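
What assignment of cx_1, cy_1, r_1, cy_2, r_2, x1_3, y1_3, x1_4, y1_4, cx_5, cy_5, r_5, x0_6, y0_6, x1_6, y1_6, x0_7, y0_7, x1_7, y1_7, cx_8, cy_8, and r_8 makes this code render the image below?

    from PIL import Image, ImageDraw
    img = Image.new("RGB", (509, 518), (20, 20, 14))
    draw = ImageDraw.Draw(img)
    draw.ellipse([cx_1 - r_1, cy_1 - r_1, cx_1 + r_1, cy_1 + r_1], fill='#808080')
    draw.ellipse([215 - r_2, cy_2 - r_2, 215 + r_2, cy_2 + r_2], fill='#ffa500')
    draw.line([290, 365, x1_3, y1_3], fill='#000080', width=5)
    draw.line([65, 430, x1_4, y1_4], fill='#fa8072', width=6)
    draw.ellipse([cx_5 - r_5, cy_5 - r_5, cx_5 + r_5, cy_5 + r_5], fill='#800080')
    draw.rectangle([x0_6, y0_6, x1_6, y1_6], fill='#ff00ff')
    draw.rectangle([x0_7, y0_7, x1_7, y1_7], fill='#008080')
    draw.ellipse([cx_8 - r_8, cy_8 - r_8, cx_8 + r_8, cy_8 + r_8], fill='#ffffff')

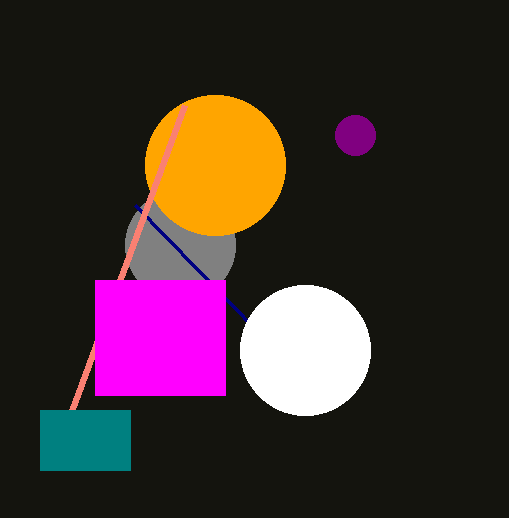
cx_1 = 180
cy_1 = 245
r_1 = 55
cy_2 = 165
r_2 = 70
x1_3 = 135
y1_3 = 205
x1_4 = 185
y1_4 = 105
cx_5 = 355
cy_5 = 135
r_5 = 20
x0_6 = 95
y0_6 = 280
x1_6 = 225
y1_6 = 395
x0_7 = 40
y0_7 = 410
x1_7 = 130
y1_7 = 470
cx_8 = 305
cy_8 = 350
r_8 = 65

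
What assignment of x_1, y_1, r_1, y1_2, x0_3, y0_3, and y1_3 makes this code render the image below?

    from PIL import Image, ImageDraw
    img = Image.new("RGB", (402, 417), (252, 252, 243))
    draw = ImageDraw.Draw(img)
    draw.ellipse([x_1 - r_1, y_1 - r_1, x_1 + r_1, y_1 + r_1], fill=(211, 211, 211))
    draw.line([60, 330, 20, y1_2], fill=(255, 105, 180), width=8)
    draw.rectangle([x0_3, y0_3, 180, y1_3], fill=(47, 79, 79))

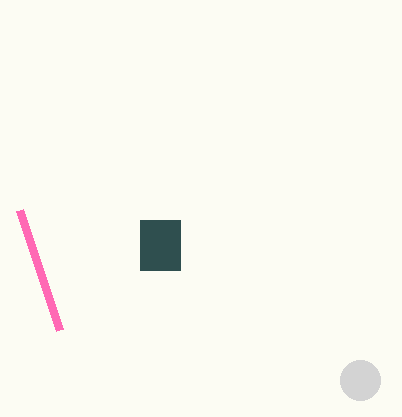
x_1 = 360
y_1 = 380
r_1 = 20
y1_2 = 210
x0_3 = 140
y0_3 = 220
y1_3 = 270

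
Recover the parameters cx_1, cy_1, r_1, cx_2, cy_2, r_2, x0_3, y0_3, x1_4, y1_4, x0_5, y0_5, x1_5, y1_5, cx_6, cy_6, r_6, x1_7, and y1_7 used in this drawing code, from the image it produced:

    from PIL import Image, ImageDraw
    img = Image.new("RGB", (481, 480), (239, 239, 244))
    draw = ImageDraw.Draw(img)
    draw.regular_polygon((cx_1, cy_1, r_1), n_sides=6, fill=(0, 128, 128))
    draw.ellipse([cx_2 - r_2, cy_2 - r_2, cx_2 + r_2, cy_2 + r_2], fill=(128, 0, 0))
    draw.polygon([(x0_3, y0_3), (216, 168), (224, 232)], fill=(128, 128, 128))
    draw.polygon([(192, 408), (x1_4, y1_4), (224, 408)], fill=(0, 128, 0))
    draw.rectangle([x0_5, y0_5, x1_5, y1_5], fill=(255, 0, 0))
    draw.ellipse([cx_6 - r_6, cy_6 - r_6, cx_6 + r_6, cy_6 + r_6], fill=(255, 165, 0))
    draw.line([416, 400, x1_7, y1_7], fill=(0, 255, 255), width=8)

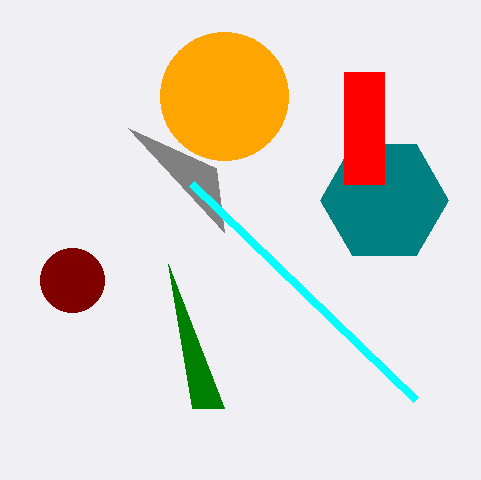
cx_1 = 384, cy_1 = 200, r_1 = 64, cx_2 = 72, cy_2 = 280, r_2 = 32, x0_3 = 128, y0_3 = 128, x1_4 = 168, y1_4 = 264, x0_5 = 344, y0_5 = 72, x1_5 = 384, y1_5 = 184, cx_6 = 224, cy_6 = 96, r_6 = 64, x1_7 = 192, y1_7 = 184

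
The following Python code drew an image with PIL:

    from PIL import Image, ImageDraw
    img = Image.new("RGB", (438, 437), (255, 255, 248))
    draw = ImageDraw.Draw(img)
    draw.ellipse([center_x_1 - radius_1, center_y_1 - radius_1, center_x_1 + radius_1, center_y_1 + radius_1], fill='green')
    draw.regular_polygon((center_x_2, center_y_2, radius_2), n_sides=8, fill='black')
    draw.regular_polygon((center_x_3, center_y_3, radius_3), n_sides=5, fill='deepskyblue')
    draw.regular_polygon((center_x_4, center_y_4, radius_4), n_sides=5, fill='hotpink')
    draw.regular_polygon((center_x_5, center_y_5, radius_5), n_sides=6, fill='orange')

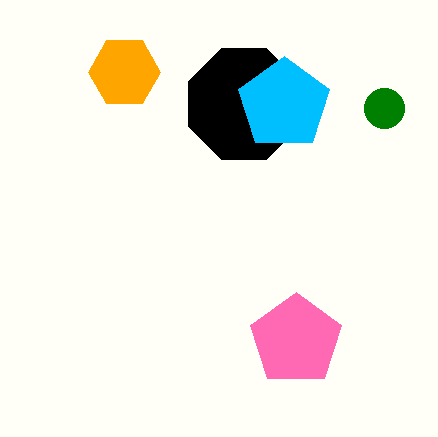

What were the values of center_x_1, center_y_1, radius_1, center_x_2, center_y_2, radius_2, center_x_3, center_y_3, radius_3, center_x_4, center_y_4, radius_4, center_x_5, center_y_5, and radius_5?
center_x_1 = 384; center_y_1 = 108; radius_1 = 20; center_x_2 = 244; center_y_2 = 104; radius_2 = 60; center_x_3 = 284; center_y_3 = 104; radius_3 = 48; center_x_4 = 296; center_y_4 = 340; radius_4 = 48; center_x_5 = 124; center_y_5 = 72; radius_5 = 36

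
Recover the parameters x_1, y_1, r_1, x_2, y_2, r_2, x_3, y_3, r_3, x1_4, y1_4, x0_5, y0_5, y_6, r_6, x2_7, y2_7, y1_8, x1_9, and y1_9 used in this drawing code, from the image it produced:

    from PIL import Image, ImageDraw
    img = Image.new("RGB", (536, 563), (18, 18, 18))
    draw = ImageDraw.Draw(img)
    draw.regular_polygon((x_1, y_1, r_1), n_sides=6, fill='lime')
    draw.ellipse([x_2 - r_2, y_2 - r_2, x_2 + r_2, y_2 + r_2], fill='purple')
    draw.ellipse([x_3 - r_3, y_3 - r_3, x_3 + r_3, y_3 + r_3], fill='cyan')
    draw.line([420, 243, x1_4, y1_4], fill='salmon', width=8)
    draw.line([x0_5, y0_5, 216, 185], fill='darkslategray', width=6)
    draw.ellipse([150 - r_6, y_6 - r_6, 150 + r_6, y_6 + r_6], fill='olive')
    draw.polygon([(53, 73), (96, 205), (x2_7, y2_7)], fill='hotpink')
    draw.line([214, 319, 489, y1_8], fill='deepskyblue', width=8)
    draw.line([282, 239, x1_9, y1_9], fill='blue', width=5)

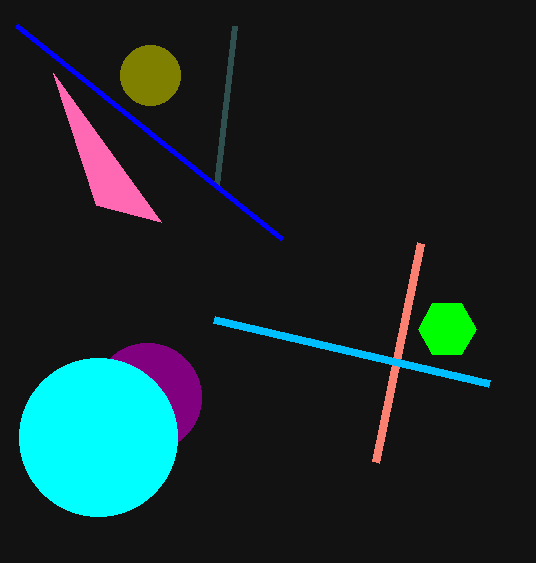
x_1 = 447, y_1 = 329, r_1 = 29, x_2 = 147, y_2 = 397, r_2 = 54, x_3 = 98, y_3 = 437, r_3 = 79, x1_4 = 375, y1_4 = 462, x0_5 = 234, y0_5 = 26, y_6 = 75, r_6 = 30, x2_7 = 161, y2_7 = 222, y1_8 = 383, x1_9 = 16, y1_9 = 25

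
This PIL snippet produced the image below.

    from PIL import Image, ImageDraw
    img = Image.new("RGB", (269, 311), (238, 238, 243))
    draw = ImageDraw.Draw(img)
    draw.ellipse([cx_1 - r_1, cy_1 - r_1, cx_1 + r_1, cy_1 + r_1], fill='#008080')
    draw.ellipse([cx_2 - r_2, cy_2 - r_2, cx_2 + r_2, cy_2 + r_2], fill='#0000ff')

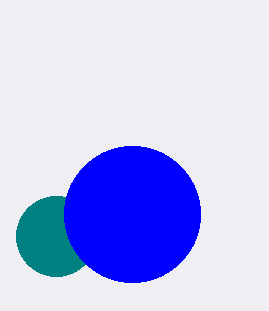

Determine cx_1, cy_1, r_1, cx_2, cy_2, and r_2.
cx_1 = 56; cy_1 = 236; r_1 = 40; cx_2 = 132; cy_2 = 214; r_2 = 68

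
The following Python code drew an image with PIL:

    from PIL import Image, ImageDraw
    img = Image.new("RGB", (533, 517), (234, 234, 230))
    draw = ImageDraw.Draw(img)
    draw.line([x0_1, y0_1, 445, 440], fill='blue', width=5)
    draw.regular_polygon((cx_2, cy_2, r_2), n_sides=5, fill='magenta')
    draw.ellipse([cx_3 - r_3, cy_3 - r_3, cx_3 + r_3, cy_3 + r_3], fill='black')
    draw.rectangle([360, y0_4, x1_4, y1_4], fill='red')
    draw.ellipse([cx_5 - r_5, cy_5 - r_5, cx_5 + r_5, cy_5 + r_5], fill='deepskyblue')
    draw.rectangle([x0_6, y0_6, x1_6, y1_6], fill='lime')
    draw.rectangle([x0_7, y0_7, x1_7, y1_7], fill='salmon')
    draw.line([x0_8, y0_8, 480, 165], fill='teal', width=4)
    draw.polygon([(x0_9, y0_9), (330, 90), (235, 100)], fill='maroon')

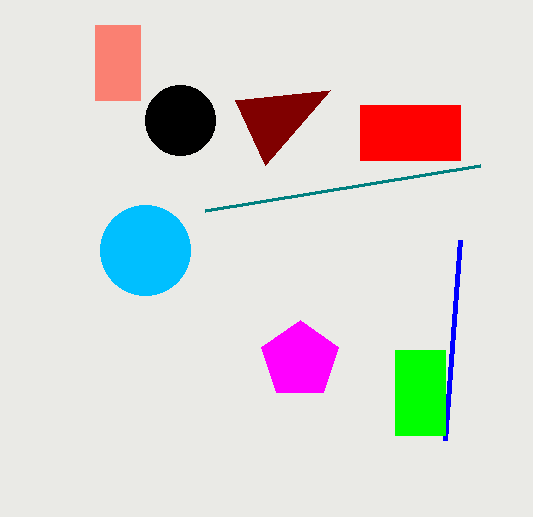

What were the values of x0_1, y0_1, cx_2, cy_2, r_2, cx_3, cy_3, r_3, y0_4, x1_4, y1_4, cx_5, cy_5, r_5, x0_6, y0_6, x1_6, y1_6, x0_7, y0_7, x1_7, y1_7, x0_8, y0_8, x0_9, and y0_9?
x0_1 = 460; y0_1 = 240; cx_2 = 300; cy_2 = 360; r_2 = 40; cx_3 = 180; cy_3 = 120; r_3 = 35; y0_4 = 105; x1_4 = 460; y1_4 = 160; cx_5 = 145; cy_5 = 250; r_5 = 45; x0_6 = 395; y0_6 = 350; x1_6 = 445; y1_6 = 435; x0_7 = 95; y0_7 = 25; x1_7 = 140; y1_7 = 100; x0_8 = 205; y0_8 = 210; x0_9 = 265; y0_9 = 165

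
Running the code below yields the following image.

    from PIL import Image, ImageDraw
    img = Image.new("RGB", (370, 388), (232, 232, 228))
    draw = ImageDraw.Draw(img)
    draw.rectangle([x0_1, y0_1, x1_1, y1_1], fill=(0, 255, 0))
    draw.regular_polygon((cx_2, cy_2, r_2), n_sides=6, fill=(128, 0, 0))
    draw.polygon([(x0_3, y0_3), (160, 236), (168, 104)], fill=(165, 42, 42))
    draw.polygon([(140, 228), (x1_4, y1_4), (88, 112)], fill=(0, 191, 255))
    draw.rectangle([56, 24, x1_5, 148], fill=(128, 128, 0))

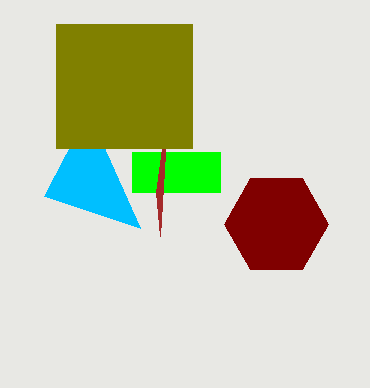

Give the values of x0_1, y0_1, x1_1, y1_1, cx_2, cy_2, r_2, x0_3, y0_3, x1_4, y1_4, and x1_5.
x0_1 = 132
y0_1 = 152
x1_1 = 220
y1_1 = 192
cx_2 = 276
cy_2 = 224
r_2 = 52
x0_3 = 156
y0_3 = 192
x1_4 = 44
y1_4 = 196
x1_5 = 192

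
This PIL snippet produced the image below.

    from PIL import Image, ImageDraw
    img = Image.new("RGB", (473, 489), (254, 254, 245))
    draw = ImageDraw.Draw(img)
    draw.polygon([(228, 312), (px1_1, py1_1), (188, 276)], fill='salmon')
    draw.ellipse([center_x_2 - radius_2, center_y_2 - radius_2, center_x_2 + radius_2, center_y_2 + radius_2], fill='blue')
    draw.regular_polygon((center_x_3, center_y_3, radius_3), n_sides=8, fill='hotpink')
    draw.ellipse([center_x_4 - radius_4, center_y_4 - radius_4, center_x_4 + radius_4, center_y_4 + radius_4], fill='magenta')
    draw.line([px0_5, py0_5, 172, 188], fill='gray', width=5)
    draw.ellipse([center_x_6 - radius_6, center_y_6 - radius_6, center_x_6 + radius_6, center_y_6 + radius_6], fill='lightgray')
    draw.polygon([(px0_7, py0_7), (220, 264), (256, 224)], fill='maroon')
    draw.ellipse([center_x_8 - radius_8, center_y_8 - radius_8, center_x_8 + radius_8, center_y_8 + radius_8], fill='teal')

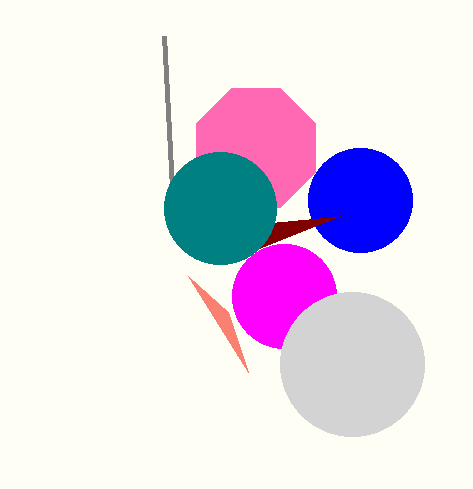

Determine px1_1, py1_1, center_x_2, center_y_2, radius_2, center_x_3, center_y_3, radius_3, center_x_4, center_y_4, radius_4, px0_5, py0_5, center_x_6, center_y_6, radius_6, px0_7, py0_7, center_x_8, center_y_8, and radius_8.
px1_1 = 248, py1_1 = 372, center_x_2 = 360, center_y_2 = 200, radius_2 = 52, center_x_3 = 256, center_y_3 = 148, radius_3 = 64, center_x_4 = 284, center_y_4 = 296, radius_4 = 52, px0_5 = 164, py0_5 = 36, center_x_6 = 352, center_y_6 = 364, radius_6 = 72, px0_7 = 340, py0_7 = 216, center_x_8 = 220, center_y_8 = 208, radius_8 = 56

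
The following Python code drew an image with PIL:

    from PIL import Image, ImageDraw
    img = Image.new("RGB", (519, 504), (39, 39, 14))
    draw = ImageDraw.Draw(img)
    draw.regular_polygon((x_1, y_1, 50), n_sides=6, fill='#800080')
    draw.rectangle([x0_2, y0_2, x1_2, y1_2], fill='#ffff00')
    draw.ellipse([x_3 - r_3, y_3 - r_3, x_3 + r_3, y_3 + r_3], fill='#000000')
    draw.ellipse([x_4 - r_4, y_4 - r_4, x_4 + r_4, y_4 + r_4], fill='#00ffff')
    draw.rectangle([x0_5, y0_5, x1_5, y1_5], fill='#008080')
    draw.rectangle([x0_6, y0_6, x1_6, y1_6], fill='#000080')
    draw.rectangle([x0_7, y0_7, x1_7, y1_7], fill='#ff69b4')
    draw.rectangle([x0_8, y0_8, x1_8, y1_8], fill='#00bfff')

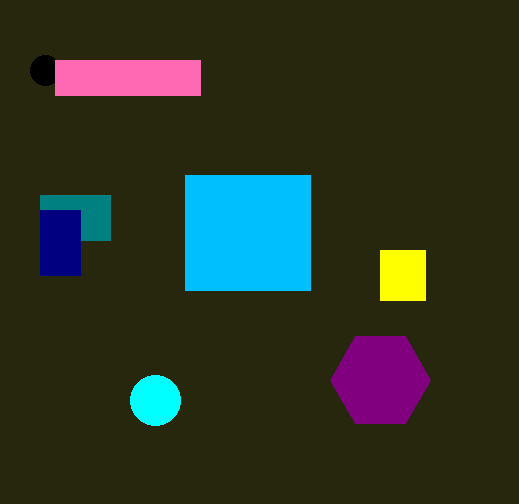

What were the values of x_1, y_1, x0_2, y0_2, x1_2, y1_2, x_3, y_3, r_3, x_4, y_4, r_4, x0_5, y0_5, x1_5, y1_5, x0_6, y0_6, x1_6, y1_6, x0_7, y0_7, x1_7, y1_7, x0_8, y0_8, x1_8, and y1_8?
x_1 = 380; y_1 = 380; x0_2 = 380; y0_2 = 250; x1_2 = 425; y1_2 = 300; x_3 = 45; y_3 = 70; r_3 = 15; x_4 = 155; y_4 = 400; r_4 = 25; x0_5 = 40; y0_5 = 195; x1_5 = 110; y1_5 = 240; x0_6 = 40; y0_6 = 210; x1_6 = 80; y1_6 = 275; x0_7 = 55; y0_7 = 60; x1_7 = 200; y1_7 = 95; x0_8 = 185; y0_8 = 175; x1_8 = 310; y1_8 = 290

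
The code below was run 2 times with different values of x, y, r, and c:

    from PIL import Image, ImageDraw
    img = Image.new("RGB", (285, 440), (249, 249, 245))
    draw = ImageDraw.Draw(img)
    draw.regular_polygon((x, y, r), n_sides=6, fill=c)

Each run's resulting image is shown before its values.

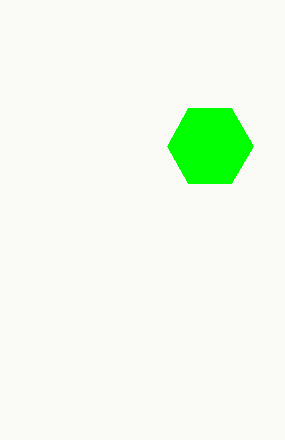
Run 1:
x = 210, y = 146, r = 43, c = 'lime'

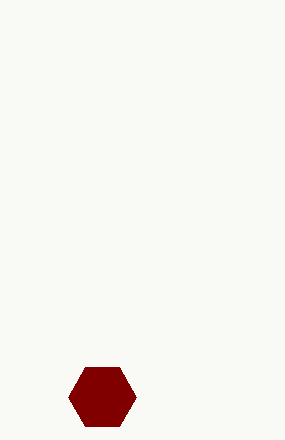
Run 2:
x = 102, y = 397, r = 34, c = 'maroon'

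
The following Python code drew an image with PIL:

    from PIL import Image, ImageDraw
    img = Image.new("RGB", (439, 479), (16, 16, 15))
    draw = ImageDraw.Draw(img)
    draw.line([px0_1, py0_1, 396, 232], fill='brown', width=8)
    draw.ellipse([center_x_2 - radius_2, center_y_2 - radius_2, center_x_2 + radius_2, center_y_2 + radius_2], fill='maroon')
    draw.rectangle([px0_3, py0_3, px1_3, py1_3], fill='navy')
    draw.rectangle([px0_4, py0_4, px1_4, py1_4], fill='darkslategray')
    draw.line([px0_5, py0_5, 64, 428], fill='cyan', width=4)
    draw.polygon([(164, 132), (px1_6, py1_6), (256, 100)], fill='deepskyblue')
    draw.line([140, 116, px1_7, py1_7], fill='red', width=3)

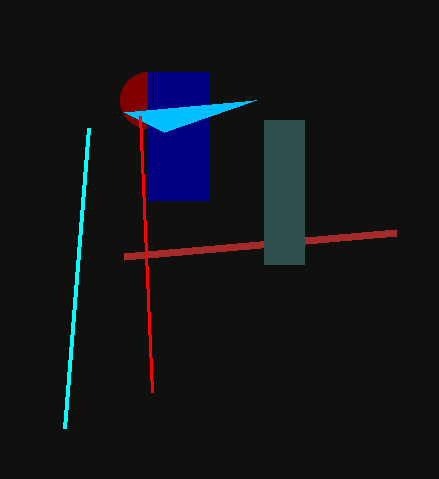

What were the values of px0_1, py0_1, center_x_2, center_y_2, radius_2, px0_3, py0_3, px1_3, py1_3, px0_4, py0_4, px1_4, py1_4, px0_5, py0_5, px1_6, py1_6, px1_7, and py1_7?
px0_1 = 124
py0_1 = 256
center_x_2 = 148
center_y_2 = 100
radius_2 = 28
px0_3 = 148
py0_3 = 72
px1_3 = 208
py1_3 = 200
px0_4 = 264
py0_4 = 120
px1_4 = 304
py1_4 = 264
px0_5 = 88
py0_5 = 128
px1_6 = 124
py1_6 = 112
px1_7 = 152
py1_7 = 392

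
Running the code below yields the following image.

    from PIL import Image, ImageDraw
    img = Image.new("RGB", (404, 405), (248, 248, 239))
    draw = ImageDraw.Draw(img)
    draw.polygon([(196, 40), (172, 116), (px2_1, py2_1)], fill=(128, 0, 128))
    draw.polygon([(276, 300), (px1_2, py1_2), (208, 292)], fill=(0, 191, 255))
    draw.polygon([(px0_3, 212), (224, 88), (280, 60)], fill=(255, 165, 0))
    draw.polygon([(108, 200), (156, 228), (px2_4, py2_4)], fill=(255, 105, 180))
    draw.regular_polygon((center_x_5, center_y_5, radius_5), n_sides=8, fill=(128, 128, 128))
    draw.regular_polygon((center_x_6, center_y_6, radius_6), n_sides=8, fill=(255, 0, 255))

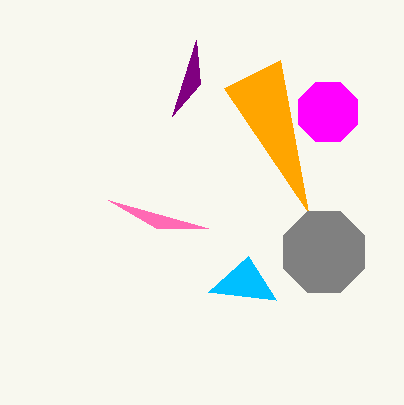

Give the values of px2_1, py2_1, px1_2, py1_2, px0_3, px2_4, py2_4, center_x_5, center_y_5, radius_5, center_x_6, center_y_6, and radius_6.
px2_1 = 200
py2_1 = 84
px1_2 = 248
py1_2 = 256
px0_3 = 308
px2_4 = 208
py2_4 = 228
center_x_5 = 324
center_y_5 = 252
radius_5 = 44
center_x_6 = 328
center_y_6 = 112
radius_6 = 32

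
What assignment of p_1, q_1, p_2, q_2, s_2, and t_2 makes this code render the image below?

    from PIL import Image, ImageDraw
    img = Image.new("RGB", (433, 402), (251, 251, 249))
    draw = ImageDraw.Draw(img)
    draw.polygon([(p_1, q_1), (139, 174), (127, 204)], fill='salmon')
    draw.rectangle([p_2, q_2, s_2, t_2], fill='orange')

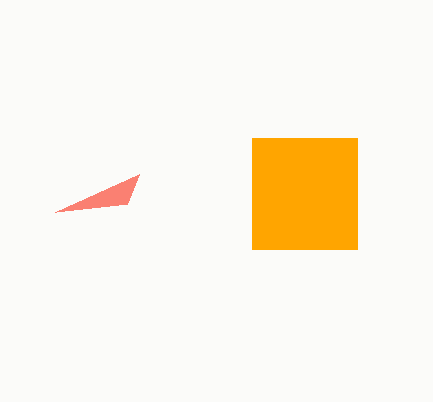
p_1 = 55; q_1 = 212; p_2 = 252; q_2 = 138; s_2 = 357; t_2 = 249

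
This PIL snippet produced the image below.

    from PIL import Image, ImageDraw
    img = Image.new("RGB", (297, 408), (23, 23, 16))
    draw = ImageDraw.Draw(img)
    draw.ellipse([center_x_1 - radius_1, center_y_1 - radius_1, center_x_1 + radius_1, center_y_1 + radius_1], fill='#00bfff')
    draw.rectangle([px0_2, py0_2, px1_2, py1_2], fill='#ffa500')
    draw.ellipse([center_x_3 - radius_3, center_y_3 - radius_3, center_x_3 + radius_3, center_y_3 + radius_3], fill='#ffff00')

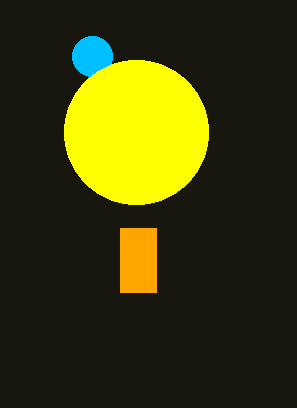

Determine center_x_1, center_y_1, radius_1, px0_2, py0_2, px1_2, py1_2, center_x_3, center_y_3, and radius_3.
center_x_1 = 92
center_y_1 = 56
radius_1 = 20
px0_2 = 120
py0_2 = 228
px1_2 = 156
py1_2 = 292
center_x_3 = 136
center_y_3 = 132
radius_3 = 72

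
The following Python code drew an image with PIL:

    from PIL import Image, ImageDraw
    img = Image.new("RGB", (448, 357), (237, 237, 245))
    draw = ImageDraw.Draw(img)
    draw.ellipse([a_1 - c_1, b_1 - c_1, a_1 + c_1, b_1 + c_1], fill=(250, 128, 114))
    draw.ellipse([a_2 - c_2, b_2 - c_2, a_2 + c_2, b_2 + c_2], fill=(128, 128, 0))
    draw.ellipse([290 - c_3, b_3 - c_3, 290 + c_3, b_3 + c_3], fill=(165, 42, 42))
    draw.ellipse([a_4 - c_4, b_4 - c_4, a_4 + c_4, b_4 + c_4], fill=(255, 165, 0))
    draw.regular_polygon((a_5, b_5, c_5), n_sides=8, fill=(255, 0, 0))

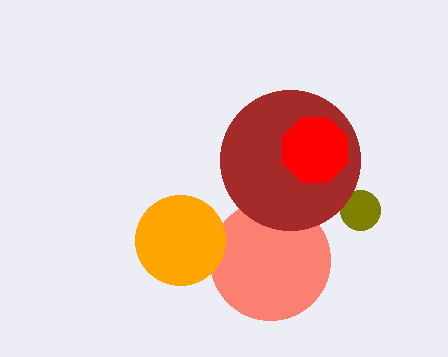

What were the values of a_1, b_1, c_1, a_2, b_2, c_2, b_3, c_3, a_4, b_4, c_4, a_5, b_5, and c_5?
a_1 = 270, b_1 = 260, c_1 = 60, a_2 = 360, b_2 = 210, c_2 = 20, b_3 = 160, c_3 = 70, a_4 = 180, b_4 = 240, c_4 = 45, a_5 = 315, b_5 = 150, c_5 = 35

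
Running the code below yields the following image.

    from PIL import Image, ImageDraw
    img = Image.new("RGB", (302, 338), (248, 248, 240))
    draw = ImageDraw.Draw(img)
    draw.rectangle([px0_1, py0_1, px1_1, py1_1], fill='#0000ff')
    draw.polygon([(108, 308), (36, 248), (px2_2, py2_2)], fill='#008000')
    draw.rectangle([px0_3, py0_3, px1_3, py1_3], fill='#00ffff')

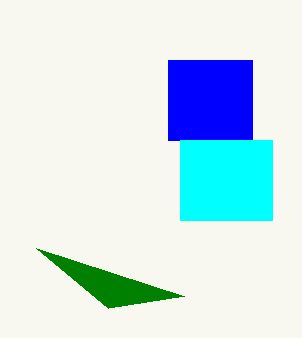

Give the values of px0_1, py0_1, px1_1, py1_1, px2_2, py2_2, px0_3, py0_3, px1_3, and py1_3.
px0_1 = 168
py0_1 = 60
px1_1 = 252
py1_1 = 140
px2_2 = 184
py2_2 = 296
px0_3 = 180
py0_3 = 140
px1_3 = 272
py1_3 = 220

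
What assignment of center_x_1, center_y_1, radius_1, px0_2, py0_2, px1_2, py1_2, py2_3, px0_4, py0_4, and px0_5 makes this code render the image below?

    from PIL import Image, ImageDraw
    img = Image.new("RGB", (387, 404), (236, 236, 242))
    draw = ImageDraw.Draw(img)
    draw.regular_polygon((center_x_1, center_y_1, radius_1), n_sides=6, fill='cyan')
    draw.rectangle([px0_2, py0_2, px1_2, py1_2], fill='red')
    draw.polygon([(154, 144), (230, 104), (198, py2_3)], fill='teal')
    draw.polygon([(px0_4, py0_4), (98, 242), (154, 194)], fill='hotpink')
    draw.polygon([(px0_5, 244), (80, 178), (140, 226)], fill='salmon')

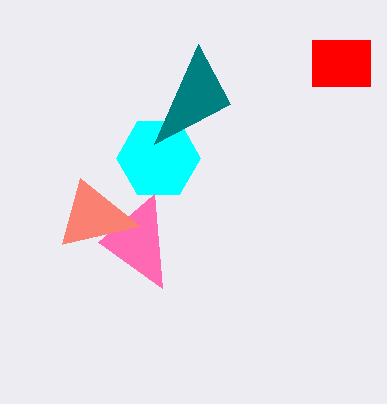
center_x_1 = 158, center_y_1 = 158, radius_1 = 42, px0_2 = 312, py0_2 = 40, px1_2 = 370, py1_2 = 86, py2_3 = 44, px0_4 = 162, py0_4 = 288, px0_5 = 62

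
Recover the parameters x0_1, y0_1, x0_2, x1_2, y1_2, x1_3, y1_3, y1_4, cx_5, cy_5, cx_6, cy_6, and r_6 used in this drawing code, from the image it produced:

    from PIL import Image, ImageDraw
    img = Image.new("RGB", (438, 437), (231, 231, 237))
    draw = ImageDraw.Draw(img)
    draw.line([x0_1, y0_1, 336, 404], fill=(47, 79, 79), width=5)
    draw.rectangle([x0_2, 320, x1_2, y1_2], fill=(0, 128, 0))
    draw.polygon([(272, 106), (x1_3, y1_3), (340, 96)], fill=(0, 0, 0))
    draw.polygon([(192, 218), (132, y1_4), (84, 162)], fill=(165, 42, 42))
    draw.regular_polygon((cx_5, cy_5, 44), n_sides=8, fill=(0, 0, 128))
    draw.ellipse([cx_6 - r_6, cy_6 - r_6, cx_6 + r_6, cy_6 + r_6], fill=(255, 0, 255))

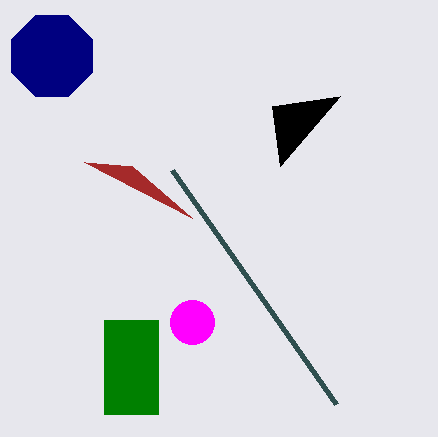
x0_1 = 172; y0_1 = 170; x0_2 = 104; x1_2 = 158; y1_2 = 414; x1_3 = 280; y1_3 = 166; y1_4 = 166; cx_5 = 52; cy_5 = 56; cx_6 = 192; cy_6 = 322; r_6 = 22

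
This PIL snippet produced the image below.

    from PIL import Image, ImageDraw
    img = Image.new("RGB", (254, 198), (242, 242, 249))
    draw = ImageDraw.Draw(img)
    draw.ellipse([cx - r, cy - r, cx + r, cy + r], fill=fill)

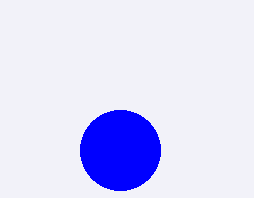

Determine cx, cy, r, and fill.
cx = 120; cy = 150; r = 40; fill = 'blue'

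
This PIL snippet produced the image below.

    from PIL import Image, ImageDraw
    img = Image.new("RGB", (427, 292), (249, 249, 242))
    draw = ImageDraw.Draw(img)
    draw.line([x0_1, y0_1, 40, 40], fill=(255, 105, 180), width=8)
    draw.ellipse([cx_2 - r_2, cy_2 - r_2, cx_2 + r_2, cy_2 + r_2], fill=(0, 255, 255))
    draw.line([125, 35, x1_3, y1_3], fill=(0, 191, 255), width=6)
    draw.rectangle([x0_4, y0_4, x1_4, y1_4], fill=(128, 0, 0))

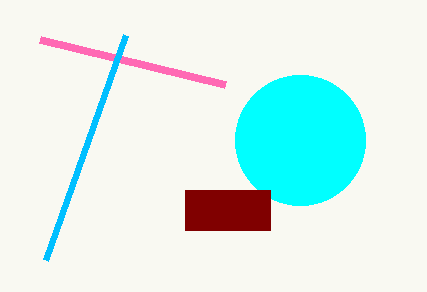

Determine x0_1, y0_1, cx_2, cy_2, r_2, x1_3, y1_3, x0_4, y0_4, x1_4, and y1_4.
x0_1 = 225; y0_1 = 85; cx_2 = 300; cy_2 = 140; r_2 = 65; x1_3 = 45; y1_3 = 260; x0_4 = 185; y0_4 = 190; x1_4 = 270; y1_4 = 230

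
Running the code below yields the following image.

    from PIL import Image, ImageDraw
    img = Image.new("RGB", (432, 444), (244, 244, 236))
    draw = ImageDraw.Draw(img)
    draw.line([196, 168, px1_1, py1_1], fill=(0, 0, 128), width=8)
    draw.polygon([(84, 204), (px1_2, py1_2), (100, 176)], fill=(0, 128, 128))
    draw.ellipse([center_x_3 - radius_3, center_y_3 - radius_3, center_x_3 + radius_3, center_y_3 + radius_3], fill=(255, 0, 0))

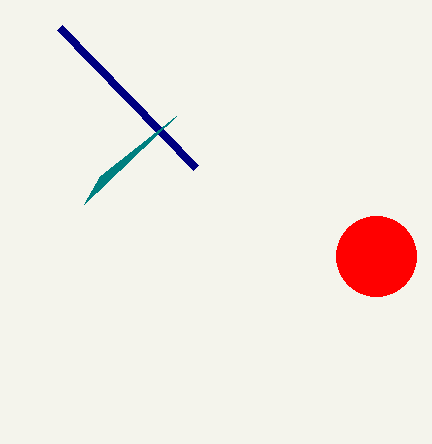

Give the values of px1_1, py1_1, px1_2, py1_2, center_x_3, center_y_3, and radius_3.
px1_1 = 60; py1_1 = 28; px1_2 = 176; py1_2 = 116; center_x_3 = 376; center_y_3 = 256; radius_3 = 40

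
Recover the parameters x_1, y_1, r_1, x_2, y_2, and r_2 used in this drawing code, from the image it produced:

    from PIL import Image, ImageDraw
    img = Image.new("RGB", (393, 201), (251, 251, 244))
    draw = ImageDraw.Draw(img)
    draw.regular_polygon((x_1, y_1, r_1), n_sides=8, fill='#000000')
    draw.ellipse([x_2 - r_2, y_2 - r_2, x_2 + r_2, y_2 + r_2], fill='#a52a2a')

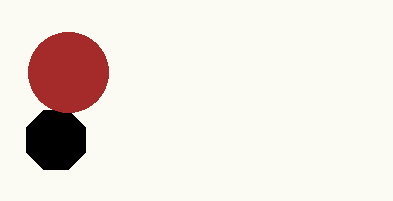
x_1 = 56
y_1 = 140
r_1 = 32
x_2 = 68
y_2 = 72
r_2 = 40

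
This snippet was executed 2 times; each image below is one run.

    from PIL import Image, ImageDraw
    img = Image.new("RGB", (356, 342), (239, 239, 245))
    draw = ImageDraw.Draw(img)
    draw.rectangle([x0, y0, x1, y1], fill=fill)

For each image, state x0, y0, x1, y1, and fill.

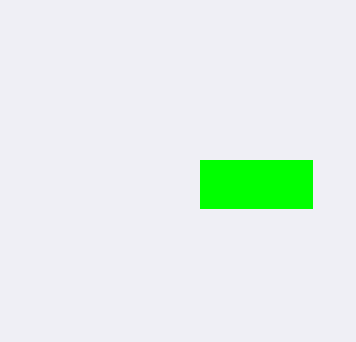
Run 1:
x0 = 200, y0 = 160, x1 = 312, y1 = 208, fill = 'lime'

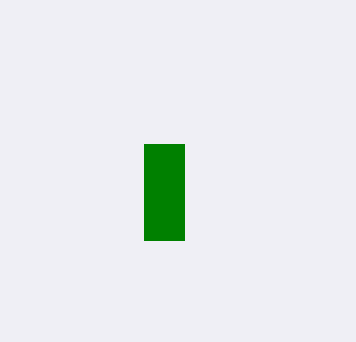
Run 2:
x0 = 144, y0 = 144, x1 = 184, y1 = 240, fill = 'green'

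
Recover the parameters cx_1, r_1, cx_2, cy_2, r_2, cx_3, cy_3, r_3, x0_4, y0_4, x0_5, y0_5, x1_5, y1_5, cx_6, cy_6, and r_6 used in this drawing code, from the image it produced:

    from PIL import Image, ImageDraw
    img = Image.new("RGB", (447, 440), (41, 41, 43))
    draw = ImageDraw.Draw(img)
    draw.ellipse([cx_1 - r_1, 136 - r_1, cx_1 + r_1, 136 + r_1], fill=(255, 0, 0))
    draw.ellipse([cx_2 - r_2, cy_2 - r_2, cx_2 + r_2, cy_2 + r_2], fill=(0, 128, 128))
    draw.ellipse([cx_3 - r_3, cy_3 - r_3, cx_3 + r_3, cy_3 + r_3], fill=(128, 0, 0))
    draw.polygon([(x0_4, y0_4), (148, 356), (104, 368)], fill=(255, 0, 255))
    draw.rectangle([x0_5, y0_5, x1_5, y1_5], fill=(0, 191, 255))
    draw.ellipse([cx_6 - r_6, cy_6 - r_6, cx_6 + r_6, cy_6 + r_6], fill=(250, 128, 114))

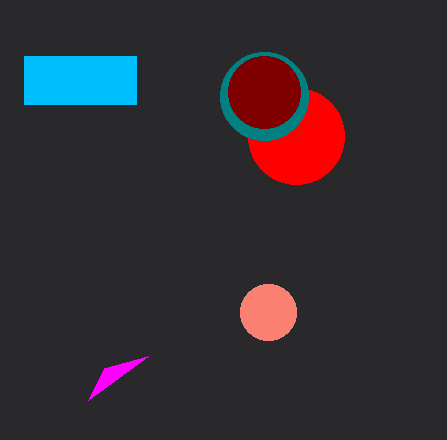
cx_1 = 296; r_1 = 48; cx_2 = 264; cy_2 = 96; r_2 = 44; cx_3 = 264; cy_3 = 92; r_3 = 36; x0_4 = 88; y0_4 = 400; x0_5 = 24; y0_5 = 56; x1_5 = 136; y1_5 = 104; cx_6 = 268; cy_6 = 312; r_6 = 28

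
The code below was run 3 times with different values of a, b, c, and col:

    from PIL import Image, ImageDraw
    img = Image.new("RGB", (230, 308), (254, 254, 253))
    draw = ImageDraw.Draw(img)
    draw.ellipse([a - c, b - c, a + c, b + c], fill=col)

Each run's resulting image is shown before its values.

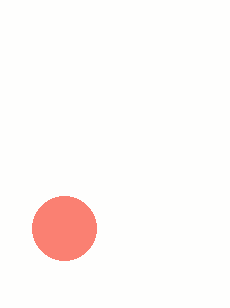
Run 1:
a = 64
b = 228
c = 32
col = 'salmon'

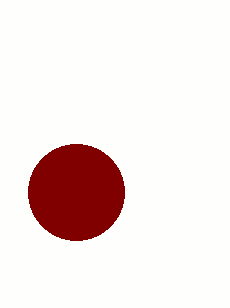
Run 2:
a = 76; b = 192; c = 48; col = 'maroon'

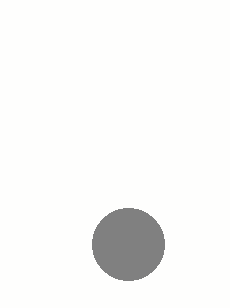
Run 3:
a = 128; b = 244; c = 36; col = 'gray'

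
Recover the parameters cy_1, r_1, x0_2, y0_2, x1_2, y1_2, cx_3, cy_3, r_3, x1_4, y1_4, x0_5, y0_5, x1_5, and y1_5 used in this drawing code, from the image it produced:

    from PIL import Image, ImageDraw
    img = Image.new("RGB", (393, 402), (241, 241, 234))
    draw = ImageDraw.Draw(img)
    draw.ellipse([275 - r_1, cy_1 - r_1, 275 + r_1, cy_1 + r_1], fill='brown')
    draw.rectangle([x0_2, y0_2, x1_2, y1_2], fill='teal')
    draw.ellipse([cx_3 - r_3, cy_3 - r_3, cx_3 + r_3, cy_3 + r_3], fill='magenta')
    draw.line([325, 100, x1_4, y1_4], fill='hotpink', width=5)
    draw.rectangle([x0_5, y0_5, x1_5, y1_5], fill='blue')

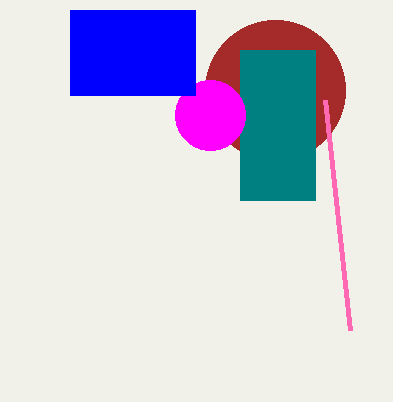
cy_1 = 90
r_1 = 70
x0_2 = 240
y0_2 = 50
x1_2 = 315
y1_2 = 200
cx_3 = 210
cy_3 = 115
r_3 = 35
x1_4 = 350
y1_4 = 330
x0_5 = 70
y0_5 = 10
x1_5 = 195
y1_5 = 95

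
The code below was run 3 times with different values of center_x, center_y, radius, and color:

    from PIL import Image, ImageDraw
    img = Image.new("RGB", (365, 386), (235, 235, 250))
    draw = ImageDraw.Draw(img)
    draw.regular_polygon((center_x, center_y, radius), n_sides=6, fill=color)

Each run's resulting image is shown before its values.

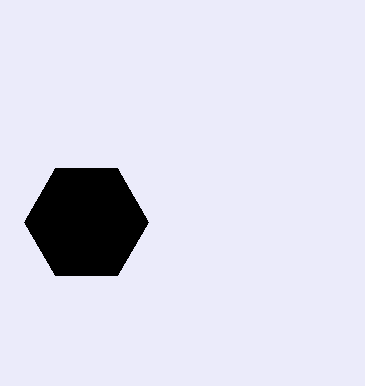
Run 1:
center_x = 86; center_y = 222; radius = 62; color = 'black'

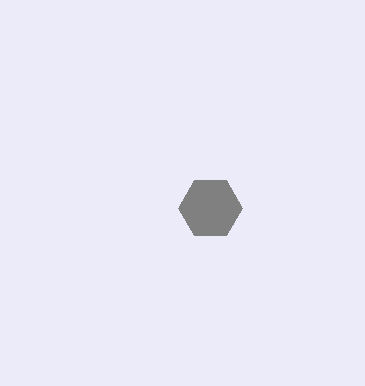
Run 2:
center_x = 210; center_y = 208; radius = 32; color = 'gray'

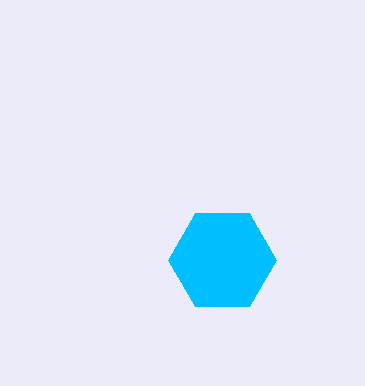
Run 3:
center_x = 222; center_y = 260; radius = 54; color = 'deepskyblue'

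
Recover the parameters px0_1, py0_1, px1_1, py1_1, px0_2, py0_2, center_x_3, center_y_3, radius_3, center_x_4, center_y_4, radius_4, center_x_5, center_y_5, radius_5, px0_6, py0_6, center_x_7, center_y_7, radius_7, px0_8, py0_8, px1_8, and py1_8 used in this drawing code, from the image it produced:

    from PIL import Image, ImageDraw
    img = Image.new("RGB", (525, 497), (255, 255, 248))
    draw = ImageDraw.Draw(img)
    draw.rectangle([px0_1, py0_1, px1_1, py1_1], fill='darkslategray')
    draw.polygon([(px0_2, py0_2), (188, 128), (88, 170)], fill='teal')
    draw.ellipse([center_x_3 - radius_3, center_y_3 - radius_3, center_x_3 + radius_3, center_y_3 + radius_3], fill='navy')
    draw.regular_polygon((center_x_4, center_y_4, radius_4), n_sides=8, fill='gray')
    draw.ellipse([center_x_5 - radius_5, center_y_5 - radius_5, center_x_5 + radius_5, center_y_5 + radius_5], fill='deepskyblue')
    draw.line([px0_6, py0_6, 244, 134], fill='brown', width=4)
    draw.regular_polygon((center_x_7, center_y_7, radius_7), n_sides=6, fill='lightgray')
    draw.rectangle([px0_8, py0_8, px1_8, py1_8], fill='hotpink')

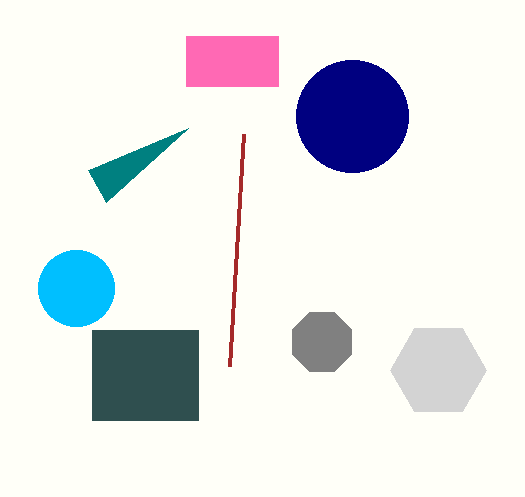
px0_1 = 92; py0_1 = 330; px1_1 = 198; py1_1 = 420; px0_2 = 106; py0_2 = 202; center_x_3 = 352; center_y_3 = 116; radius_3 = 56; center_x_4 = 322; center_y_4 = 342; radius_4 = 32; center_x_5 = 76; center_y_5 = 288; radius_5 = 38; px0_6 = 230; py0_6 = 366; center_x_7 = 438; center_y_7 = 370; radius_7 = 48; px0_8 = 186; py0_8 = 36; px1_8 = 278; py1_8 = 86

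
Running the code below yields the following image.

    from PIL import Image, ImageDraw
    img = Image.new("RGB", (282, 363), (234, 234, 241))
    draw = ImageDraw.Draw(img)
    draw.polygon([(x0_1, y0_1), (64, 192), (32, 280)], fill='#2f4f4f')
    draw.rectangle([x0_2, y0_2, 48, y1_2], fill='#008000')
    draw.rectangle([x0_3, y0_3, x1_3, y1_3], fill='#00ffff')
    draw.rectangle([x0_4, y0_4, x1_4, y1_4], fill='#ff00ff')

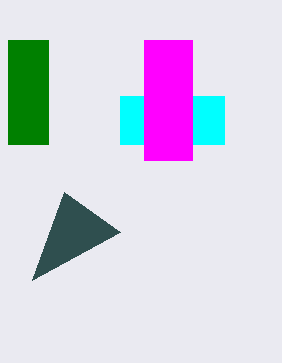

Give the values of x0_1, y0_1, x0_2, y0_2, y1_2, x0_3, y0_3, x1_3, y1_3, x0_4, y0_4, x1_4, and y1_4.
x0_1 = 120, y0_1 = 232, x0_2 = 8, y0_2 = 40, y1_2 = 144, x0_3 = 120, y0_3 = 96, x1_3 = 224, y1_3 = 144, x0_4 = 144, y0_4 = 40, x1_4 = 192, y1_4 = 160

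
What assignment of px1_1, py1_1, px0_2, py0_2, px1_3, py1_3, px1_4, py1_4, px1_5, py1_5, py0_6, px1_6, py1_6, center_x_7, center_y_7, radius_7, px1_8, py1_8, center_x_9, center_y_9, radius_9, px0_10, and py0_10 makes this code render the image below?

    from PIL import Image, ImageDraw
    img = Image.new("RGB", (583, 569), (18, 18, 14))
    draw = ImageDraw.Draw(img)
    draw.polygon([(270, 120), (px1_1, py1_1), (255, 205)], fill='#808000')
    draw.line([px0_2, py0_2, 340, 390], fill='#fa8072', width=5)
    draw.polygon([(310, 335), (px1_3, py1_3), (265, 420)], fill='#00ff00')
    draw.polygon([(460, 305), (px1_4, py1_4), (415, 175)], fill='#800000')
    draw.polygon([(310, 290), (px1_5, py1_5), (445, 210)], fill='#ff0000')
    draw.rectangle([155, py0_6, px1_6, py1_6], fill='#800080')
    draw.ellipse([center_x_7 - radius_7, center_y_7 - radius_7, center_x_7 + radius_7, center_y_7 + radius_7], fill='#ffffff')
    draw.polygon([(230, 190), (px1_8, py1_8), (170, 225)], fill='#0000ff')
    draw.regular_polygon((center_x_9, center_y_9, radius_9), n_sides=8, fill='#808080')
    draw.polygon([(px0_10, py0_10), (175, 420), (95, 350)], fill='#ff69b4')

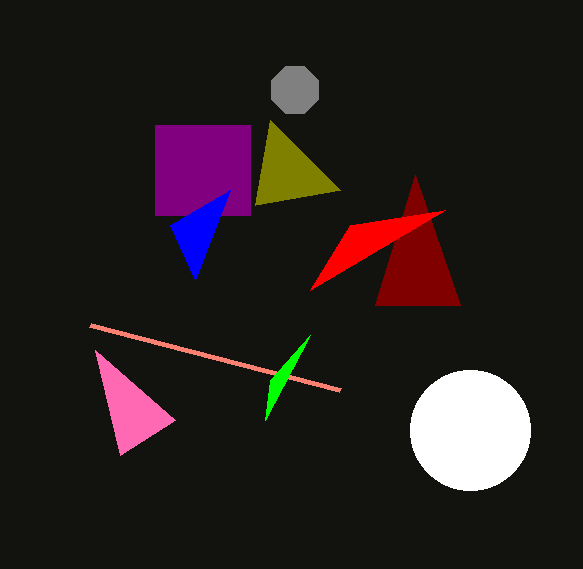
px1_1 = 340, py1_1 = 190, px0_2 = 90, py0_2 = 325, px1_3 = 270, py1_3 = 380, px1_4 = 375, py1_4 = 305, px1_5 = 350, py1_5 = 225, py0_6 = 125, px1_6 = 250, py1_6 = 215, center_x_7 = 470, center_y_7 = 430, radius_7 = 60, px1_8 = 195, py1_8 = 280, center_x_9 = 295, center_y_9 = 90, radius_9 = 25, px0_10 = 120, py0_10 = 455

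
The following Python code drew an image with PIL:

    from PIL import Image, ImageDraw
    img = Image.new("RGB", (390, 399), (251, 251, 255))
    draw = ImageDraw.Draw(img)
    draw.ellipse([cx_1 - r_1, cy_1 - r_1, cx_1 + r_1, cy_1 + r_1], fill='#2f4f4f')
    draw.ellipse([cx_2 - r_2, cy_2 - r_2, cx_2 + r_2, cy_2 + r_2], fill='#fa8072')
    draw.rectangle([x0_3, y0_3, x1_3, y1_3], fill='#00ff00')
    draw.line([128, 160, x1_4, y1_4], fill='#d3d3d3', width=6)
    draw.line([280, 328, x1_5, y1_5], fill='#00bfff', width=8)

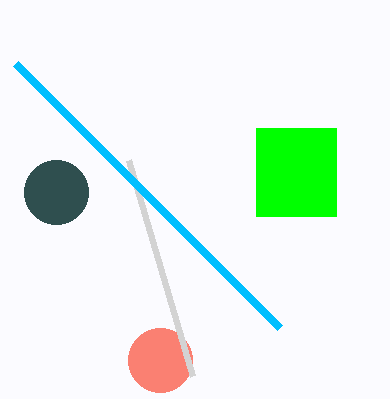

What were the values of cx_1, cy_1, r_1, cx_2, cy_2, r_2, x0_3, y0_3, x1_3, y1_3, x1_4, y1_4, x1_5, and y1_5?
cx_1 = 56; cy_1 = 192; r_1 = 32; cx_2 = 160; cy_2 = 360; r_2 = 32; x0_3 = 256; y0_3 = 128; x1_3 = 336; y1_3 = 216; x1_4 = 192; y1_4 = 376; x1_5 = 16; y1_5 = 64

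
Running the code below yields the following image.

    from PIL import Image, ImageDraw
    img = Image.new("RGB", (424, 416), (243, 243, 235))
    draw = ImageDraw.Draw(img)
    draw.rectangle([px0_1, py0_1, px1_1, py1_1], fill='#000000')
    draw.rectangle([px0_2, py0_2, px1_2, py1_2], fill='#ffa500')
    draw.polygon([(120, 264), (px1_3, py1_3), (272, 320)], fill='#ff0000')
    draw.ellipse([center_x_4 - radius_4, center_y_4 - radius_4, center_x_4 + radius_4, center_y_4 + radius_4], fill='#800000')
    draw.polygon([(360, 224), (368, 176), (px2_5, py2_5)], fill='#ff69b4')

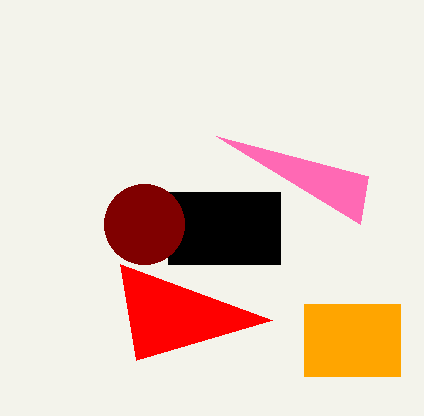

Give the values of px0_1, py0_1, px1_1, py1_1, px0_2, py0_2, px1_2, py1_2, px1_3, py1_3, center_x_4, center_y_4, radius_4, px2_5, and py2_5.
px0_1 = 168, py0_1 = 192, px1_1 = 280, py1_1 = 264, px0_2 = 304, py0_2 = 304, px1_2 = 400, py1_2 = 376, px1_3 = 136, py1_3 = 360, center_x_4 = 144, center_y_4 = 224, radius_4 = 40, px2_5 = 216, py2_5 = 136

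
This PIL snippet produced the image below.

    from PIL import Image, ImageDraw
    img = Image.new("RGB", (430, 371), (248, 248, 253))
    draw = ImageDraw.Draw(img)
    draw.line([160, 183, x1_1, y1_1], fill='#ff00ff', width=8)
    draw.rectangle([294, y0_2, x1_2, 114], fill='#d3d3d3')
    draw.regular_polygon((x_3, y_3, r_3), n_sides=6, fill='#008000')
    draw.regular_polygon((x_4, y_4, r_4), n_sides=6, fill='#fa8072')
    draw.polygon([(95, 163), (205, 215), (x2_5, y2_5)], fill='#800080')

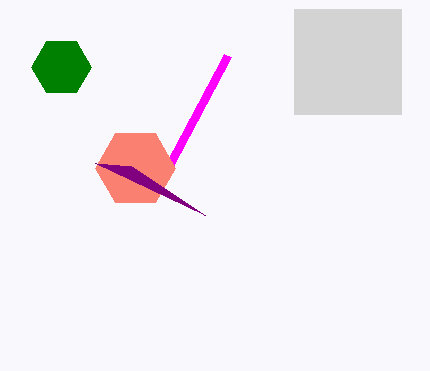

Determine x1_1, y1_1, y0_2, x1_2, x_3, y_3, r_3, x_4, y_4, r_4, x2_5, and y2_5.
x1_1 = 228
y1_1 = 55
y0_2 = 9
x1_2 = 401
x_3 = 61
y_3 = 67
r_3 = 30
x_4 = 135
y_4 = 168
r_4 = 40
x2_5 = 131
y2_5 = 166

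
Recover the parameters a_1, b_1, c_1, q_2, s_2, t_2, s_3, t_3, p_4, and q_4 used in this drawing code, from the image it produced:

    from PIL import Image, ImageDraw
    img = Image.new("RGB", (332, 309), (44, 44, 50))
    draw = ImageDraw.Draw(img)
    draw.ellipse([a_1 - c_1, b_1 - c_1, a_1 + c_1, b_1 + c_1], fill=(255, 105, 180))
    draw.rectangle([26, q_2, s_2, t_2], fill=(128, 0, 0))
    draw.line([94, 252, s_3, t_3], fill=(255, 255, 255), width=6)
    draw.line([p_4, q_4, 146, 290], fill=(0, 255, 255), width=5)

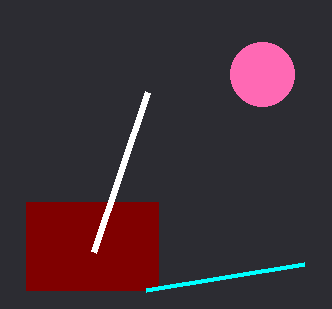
a_1 = 262, b_1 = 74, c_1 = 32, q_2 = 202, s_2 = 158, t_2 = 290, s_3 = 148, t_3 = 92, p_4 = 304, q_4 = 264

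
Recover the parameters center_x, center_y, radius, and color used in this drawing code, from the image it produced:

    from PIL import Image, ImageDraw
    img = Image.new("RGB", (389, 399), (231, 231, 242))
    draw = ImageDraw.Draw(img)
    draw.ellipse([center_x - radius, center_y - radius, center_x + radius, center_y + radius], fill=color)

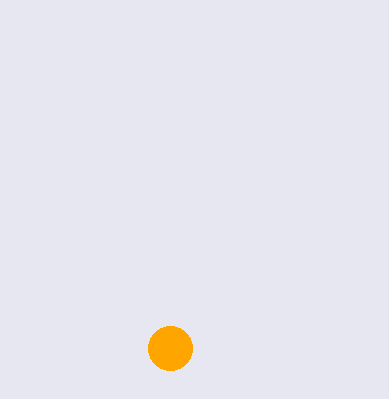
center_x = 170; center_y = 348; radius = 22; color = 'orange'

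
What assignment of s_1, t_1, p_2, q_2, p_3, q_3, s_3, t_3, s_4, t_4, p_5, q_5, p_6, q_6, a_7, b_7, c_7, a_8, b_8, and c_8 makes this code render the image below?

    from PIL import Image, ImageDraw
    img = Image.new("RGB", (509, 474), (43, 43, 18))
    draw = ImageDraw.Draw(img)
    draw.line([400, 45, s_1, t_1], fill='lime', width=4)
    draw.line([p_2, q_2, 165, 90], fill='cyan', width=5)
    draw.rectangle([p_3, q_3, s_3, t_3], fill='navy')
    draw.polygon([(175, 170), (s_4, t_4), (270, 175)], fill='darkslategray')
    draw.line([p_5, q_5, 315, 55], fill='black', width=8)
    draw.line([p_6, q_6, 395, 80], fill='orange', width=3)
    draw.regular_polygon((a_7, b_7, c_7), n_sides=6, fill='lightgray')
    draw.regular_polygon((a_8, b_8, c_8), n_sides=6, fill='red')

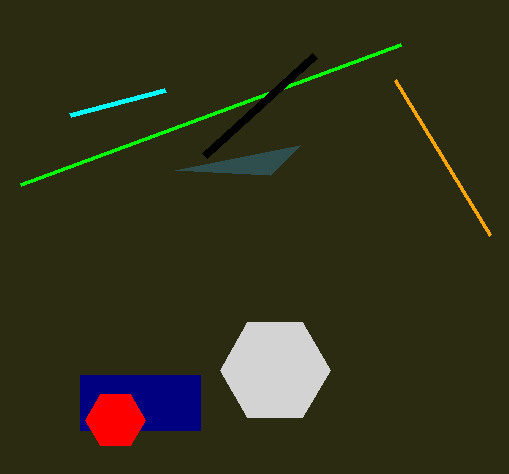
s_1 = 20
t_1 = 185
p_2 = 70
q_2 = 115
p_3 = 80
q_3 = 375
s_3 = 200
t_3 = 430
s_4 = 300
t_4 = 145
p_5 = 205
q_5 = 155
p_6 = 490
q_6 = 235
a_7 = 275
b_7 = 370
c_7 = 55
a_8 = 115
b_8 = 420
c_8 = 30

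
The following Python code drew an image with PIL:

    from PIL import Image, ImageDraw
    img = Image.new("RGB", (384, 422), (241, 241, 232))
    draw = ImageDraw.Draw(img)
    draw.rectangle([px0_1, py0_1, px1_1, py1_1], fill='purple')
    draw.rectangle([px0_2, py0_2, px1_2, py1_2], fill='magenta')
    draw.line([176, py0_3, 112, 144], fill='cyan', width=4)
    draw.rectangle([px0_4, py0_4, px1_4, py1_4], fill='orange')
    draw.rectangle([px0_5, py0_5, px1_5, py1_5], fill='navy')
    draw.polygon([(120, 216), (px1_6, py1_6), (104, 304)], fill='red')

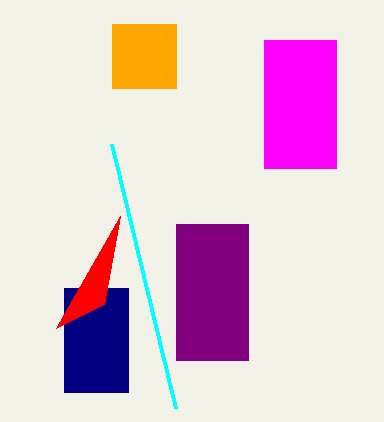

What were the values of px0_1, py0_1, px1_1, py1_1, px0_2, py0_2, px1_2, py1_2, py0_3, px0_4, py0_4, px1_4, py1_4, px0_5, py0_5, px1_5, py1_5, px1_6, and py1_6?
px0_1 = 176; py0_1 = 224; px1_1 = 248; py1_1 = 360; px0_2 = 264; py0_2 = 40; px1_2 = 336; py1_2 = 168; py0_3 = 408; px0_4 = 112; py0_4 = 24; px1_4 = 176; py1_4 = 88; px0_5 = 64; py0_5 = 288; px1_5 = 128; py1_5 = 392; px1_6 = 56; py1_6 = 328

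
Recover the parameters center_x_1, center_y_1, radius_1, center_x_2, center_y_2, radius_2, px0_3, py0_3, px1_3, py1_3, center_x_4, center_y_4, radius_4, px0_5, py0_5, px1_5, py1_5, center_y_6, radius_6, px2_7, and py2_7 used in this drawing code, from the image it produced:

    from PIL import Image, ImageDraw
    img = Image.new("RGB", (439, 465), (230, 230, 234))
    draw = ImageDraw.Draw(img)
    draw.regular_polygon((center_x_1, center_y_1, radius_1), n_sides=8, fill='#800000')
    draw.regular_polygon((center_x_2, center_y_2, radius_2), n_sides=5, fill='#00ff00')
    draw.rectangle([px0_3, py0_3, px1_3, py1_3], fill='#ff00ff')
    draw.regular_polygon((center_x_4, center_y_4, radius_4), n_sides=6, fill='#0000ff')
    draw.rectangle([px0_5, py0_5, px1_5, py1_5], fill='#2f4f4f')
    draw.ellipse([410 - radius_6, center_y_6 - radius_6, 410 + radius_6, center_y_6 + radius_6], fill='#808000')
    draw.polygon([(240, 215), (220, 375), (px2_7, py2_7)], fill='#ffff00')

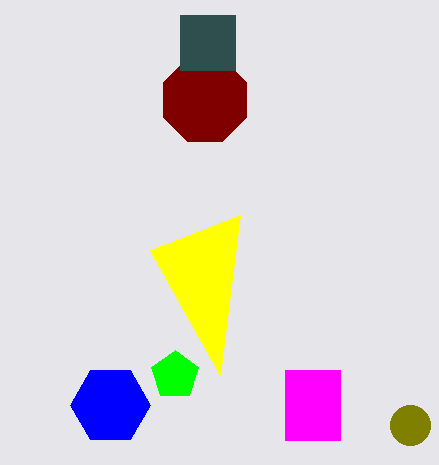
center_x_1 = 205
center_y_1 = 100
radius_1 = 45
center_x_2 = 175
center_y_2 = 375
radius_2 = 25
px0_3 = 285
py0_3 = 370
px1_3 = 340
py1_3 = 440
center_x_4 = 110
center_y_4 = 405
radius_4 = 40
px0_5 = 180
py0_5 = 15
px1_5 = 235
py1_5 = 70
center_y_6 = 425
radius_6 = 20
px2_7 = 150
py2_7 = 250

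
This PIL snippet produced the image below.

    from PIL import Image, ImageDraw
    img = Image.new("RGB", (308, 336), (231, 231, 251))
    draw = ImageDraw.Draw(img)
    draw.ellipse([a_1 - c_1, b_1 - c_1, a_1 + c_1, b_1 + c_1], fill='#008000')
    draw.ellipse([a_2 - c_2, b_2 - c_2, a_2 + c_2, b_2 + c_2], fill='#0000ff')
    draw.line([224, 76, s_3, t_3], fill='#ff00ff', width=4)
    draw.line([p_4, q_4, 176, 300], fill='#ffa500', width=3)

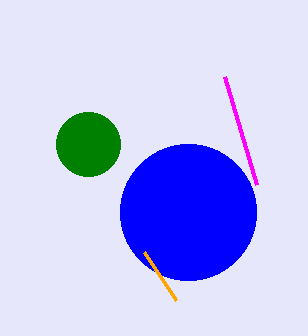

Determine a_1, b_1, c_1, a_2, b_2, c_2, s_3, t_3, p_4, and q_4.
a_1 = 88; b_1 = 144; c_1 = 32; a_2 = 188; b_2 = 212; c_2 = 68; s_3 = 256; t_3 = 184; p_4 = 144; q_4 = 252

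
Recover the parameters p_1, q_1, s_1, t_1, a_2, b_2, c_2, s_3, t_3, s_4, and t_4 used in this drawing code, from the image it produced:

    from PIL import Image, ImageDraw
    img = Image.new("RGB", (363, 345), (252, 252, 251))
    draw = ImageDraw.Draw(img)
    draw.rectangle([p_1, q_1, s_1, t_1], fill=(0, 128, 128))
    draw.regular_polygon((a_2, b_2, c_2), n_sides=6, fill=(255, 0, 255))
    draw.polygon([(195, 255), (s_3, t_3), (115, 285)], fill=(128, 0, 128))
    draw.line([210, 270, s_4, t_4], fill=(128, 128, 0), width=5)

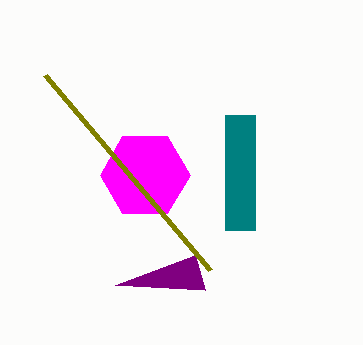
p_1 = 225, q_1 = 115, s_1 = 255, t_1 = 230, a_2 = 145, b_2 = 175, c_2 = 45, s_3 = 205, t_3 = 290, s_4 = 45, t_4 = 75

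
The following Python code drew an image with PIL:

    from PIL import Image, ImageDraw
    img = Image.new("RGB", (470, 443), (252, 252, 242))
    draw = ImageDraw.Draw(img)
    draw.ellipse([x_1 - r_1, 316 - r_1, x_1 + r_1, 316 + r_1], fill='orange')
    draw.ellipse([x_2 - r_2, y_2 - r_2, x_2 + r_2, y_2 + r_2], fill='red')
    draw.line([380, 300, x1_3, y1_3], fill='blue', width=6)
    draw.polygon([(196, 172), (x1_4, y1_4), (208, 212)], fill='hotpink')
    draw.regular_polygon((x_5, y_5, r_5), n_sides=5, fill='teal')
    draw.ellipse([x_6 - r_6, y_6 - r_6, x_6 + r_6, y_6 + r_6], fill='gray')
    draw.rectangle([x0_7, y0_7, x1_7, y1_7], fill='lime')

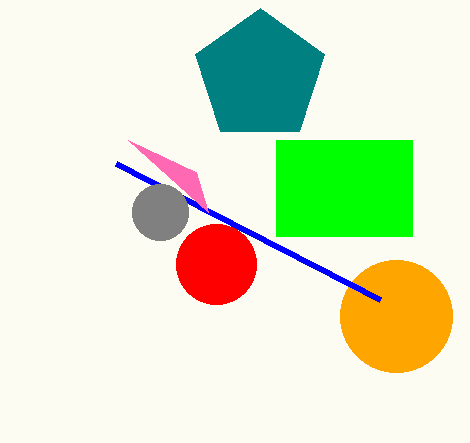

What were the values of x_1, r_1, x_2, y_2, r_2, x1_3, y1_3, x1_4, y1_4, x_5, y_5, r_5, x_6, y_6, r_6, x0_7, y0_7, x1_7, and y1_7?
x_1 = 396, r_1 = 56, x_2 = 216, y_2 = 264, r_2 = 40, x1_3 = 116, y1_3 = 164, x1_4 = 128, y1_4 = 140, x_5 = 260, y_5 = 76, r_5 = 68, x_6 = 160, y_6 = 212, r_6 = 28, x0_7 = 276, y0_7 = 140, x1_7 = 412, y1_7 = 236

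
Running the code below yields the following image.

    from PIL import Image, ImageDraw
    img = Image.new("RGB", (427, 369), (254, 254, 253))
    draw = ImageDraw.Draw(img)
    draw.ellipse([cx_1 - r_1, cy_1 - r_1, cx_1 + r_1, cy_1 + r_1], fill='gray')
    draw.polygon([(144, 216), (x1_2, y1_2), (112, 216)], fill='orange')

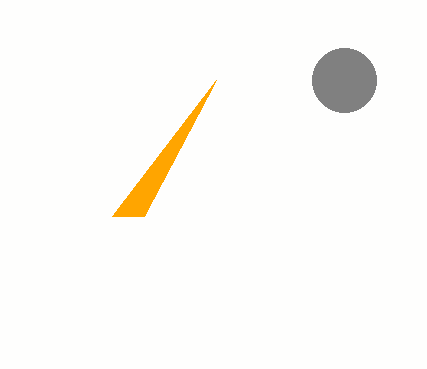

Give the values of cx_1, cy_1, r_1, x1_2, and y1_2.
cx_1 = 344
cy_1 = 80
r_1 = 32
x1_2 = 216
y1_2 = 80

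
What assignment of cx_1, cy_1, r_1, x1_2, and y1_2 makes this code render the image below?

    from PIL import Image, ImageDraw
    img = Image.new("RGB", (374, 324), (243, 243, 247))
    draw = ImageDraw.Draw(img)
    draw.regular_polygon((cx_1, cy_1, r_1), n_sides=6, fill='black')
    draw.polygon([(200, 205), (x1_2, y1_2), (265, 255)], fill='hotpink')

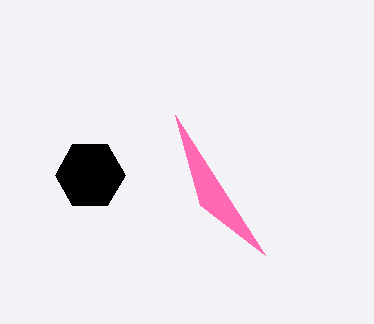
cx_1 = 90
cy_1 = 175
r_1 = 35
x1_2 = 175
y1_2 = 115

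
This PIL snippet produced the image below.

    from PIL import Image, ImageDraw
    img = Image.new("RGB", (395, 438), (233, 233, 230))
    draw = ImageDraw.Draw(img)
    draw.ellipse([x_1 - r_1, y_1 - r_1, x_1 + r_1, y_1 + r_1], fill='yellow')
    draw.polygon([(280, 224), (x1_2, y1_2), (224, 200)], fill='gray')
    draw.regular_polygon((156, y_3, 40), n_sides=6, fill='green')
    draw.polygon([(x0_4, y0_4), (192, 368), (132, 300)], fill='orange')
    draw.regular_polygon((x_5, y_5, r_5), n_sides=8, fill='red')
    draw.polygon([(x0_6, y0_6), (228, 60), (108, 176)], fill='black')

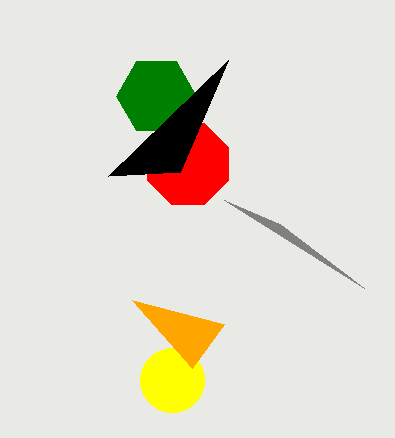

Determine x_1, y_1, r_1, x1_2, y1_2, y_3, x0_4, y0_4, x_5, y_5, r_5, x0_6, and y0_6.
x_1 = 172
y_1 = 380
r_1 = 32
x1_2 = 364
y1_2 = 288
y_3 = 96
x0_4 = 224
y0_4 = 324
x_5 = 188
y_5 = 164
r_5 = 44
x0_6 = 180
y0_6 = 172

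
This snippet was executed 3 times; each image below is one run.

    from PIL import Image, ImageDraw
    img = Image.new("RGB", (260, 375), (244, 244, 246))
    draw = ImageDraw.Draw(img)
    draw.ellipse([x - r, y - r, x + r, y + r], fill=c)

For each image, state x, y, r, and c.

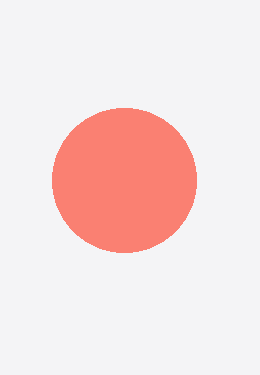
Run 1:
x = 124, y = 180, r = 72, c = 'salmon'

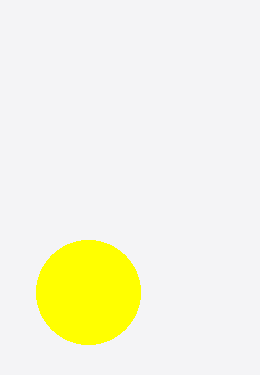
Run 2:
x = 88; y = 292; r = 52; c = 'yellow'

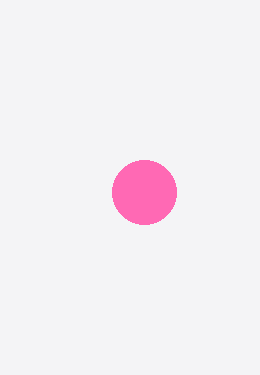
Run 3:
x = 144
y = 192
r = 32
c = 'hotpink'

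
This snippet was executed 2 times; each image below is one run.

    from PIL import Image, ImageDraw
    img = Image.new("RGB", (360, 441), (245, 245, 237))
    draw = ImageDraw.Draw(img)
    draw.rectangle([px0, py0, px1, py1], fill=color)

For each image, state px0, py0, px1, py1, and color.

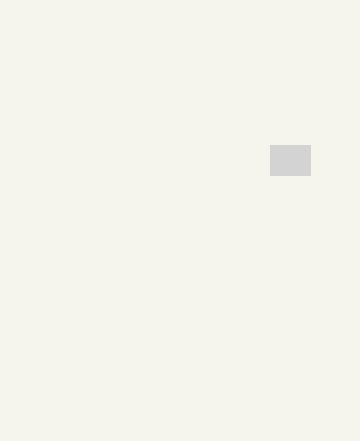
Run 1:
px0 = 270, py0 = 145, px1 = 310, py1 = 175, color = 'lightgray'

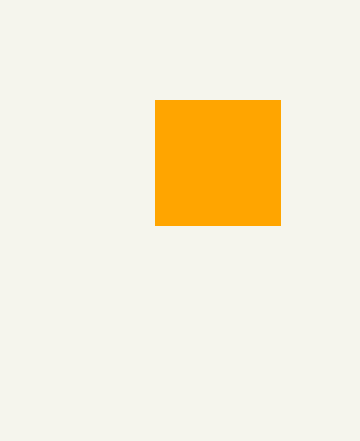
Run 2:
px0 = 155
py0 = 100
px1 = 280
py1 = 225
color = 'orange'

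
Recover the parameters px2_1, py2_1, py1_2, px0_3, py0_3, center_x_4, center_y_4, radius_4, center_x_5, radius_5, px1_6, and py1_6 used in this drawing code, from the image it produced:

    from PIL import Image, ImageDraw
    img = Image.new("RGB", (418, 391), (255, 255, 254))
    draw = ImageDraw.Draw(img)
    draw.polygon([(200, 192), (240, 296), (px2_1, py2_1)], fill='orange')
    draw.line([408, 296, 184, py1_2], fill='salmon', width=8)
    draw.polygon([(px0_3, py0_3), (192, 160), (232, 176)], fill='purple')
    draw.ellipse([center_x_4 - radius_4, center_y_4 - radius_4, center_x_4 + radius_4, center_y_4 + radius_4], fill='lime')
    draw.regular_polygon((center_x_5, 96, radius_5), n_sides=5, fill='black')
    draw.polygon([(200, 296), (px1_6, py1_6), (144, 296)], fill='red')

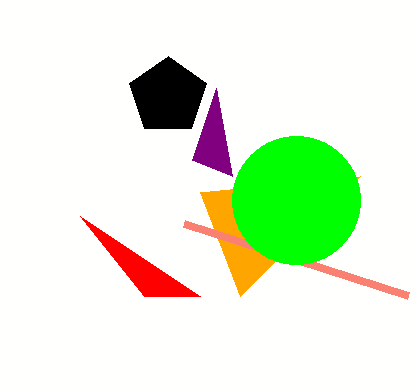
px2_1 = 360; py2_1 = 176; py1_2 = 224; px0_3 = 216; py0_3 = 88; center_x_4 = 296; center_y_4 = 200; radius_4 = 64; center_x_5 = 168; radius_5 = 40; px1_6 = 80; py1_6 = 216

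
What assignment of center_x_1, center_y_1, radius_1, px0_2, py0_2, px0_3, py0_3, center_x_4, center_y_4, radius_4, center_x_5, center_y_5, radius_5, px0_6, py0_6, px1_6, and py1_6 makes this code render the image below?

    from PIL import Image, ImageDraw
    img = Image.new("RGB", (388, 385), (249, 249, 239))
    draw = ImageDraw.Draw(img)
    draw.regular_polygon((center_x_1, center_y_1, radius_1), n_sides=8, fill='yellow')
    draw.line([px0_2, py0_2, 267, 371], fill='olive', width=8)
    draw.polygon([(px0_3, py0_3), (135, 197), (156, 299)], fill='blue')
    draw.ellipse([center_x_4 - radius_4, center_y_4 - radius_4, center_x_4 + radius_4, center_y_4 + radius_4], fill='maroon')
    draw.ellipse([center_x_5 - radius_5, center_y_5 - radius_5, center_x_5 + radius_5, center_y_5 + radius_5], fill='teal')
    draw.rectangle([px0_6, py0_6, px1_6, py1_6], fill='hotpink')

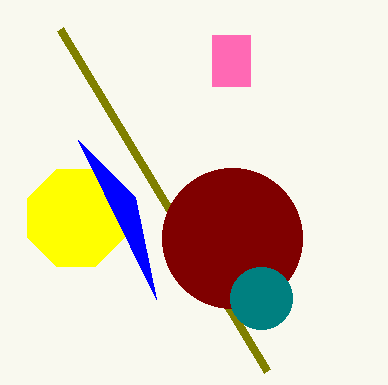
center_x_1 = 76; center_y_1 = 218; radius_1 = 52; px0_2 = 60; py0_2 = 29; px0_3 = 78; py0_3 = 140; center_x_4 = 232; center_y_4 = 238; radius_4 = 70; center_x_5 = 261; center_y_5 = 298; radius_5 = 31; px0_6 = 212; py0_6 = 35; px1_6 = 250; py1_6 = 86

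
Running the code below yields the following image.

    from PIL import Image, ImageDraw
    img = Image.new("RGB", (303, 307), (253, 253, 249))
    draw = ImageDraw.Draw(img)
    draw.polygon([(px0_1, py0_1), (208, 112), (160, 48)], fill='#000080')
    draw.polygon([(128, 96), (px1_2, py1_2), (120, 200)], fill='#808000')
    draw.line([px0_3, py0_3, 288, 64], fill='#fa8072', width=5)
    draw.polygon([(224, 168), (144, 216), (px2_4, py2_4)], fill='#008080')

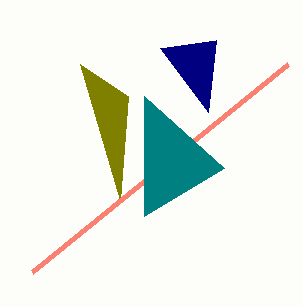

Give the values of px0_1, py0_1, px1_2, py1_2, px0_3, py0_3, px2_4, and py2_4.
px0_1 = 216; py0_1 = 40; px1_2 = 80; py1_2 = 64; px0_3 = 32; py0_3 = 272; px2_4 = 144; py2_4 = 96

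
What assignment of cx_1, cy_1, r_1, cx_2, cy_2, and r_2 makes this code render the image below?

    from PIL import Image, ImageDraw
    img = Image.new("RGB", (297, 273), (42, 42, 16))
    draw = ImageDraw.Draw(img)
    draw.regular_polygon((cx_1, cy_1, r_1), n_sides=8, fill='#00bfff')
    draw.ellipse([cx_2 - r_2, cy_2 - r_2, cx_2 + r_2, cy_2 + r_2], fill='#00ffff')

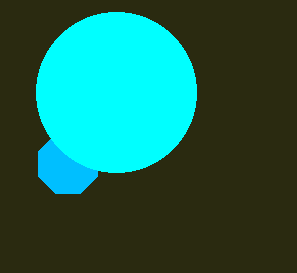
cx_1 = 68, cy_1 = 164, r_1 = 32, cx_2 = 116, cy_2 = 92, r_2 = 80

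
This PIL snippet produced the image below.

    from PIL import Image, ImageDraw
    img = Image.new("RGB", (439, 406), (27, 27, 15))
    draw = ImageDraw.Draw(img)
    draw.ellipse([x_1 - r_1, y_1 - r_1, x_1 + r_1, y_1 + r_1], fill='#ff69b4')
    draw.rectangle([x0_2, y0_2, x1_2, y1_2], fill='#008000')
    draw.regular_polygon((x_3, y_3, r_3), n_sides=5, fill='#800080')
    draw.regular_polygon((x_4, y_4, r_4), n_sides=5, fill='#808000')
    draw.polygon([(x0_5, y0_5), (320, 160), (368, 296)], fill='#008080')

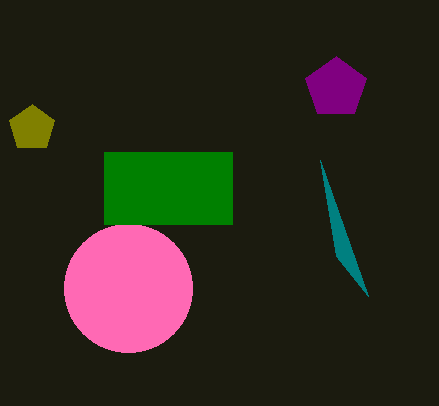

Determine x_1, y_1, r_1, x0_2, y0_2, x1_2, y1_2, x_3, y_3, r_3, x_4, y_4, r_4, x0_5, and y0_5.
x_1 = 128
y_1 = 288
r_1 = 64
x0_2 = 104
y0_2 = 152
x1_2 = 232
y1_2 = 224
x_3 = 336
y_3 = 88
r_3 = 32
x_4 = 32
y_4 = 128
r_4 = 24
x0_5 = 336
y0_5 = 256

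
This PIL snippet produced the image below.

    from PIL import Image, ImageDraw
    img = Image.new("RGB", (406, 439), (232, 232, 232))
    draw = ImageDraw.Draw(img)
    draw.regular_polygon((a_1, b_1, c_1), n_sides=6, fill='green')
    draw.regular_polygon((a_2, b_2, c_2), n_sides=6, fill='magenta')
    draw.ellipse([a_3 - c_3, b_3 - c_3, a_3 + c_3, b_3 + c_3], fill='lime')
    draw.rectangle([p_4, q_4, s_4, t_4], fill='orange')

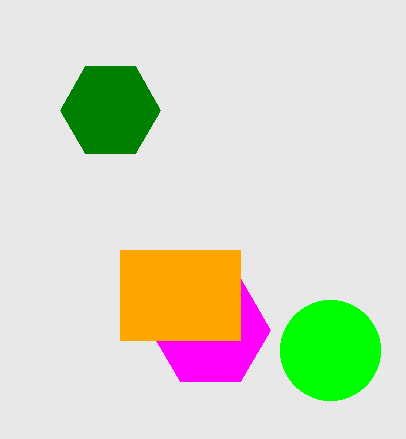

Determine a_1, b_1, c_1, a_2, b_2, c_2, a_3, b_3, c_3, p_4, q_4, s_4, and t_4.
a_1 = 110
b_1 = 110
c_1 = 50
a_2 = 210
b_2 = 330
c_2 = 60
a_3 = 330
b_3 = 350
c_3 = 50
p_4 = 120
q_4 = 250
s_4 = 240
t_4 = 340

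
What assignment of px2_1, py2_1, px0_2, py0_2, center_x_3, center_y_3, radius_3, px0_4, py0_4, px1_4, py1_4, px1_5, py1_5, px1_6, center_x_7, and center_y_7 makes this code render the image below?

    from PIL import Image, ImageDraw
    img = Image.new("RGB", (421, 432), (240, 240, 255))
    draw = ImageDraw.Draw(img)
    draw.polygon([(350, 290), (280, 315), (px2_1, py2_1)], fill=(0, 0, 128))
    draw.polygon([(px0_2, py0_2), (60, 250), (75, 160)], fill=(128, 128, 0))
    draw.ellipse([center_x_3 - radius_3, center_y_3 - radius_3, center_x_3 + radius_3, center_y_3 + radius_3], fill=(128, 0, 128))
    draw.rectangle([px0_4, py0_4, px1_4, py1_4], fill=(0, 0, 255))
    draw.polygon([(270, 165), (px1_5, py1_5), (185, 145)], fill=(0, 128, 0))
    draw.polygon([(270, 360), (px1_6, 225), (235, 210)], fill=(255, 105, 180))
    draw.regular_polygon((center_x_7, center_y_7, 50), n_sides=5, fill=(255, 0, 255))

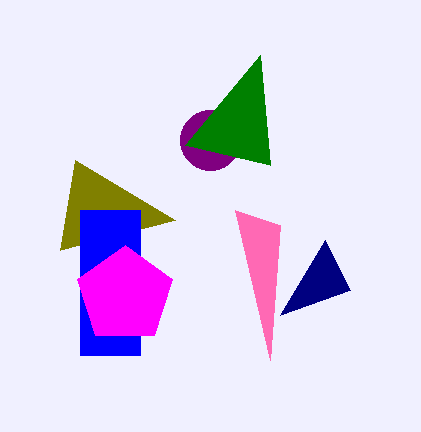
px2_1 = 325
py2_1 = 240
px0_2 = 175
py0_2 = 220
center_x_3 = 210
center_y_3 = 140
radius_3 = 30
px0_4 = 80
py0_4 = 210
px1_4 = 140
py1_4 = 355
px1_5 = 260
py1_5 = 55
px1_6 = 280
center_x_7 = 125
center_y_7 = 295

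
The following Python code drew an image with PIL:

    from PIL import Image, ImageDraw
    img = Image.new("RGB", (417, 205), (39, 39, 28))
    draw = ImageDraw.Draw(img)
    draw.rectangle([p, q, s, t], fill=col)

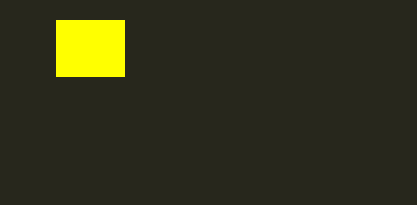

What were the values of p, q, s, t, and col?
p = 56; q = 20; s = 124; t = 76; col = 'yellow'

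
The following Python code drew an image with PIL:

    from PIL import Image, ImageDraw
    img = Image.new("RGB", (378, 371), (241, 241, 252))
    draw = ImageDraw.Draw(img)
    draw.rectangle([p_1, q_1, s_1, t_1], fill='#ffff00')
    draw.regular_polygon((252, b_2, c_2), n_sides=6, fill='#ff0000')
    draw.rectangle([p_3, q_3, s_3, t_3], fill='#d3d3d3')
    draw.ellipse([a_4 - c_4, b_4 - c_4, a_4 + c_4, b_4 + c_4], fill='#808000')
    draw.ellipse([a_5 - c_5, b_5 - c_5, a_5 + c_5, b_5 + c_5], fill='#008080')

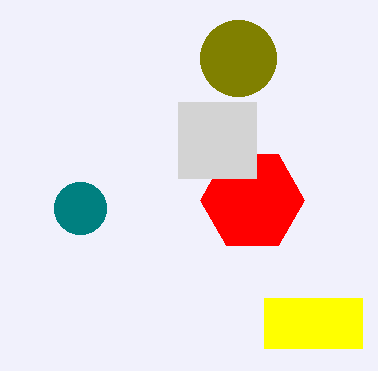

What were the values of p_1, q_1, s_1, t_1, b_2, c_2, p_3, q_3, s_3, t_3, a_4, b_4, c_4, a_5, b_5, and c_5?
p_1 = 264; q_1 = 298; s_1 = 362; t_1 = 348; b_2 = 200; c_2 = 52; p_3 = 178; q_3 = 102; s_3 = 256; t_3 = 178; a_4 = 238; b_4 = 58; c_4 = 38; a_5 = 80; b_5 = 208; c_5 = 26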